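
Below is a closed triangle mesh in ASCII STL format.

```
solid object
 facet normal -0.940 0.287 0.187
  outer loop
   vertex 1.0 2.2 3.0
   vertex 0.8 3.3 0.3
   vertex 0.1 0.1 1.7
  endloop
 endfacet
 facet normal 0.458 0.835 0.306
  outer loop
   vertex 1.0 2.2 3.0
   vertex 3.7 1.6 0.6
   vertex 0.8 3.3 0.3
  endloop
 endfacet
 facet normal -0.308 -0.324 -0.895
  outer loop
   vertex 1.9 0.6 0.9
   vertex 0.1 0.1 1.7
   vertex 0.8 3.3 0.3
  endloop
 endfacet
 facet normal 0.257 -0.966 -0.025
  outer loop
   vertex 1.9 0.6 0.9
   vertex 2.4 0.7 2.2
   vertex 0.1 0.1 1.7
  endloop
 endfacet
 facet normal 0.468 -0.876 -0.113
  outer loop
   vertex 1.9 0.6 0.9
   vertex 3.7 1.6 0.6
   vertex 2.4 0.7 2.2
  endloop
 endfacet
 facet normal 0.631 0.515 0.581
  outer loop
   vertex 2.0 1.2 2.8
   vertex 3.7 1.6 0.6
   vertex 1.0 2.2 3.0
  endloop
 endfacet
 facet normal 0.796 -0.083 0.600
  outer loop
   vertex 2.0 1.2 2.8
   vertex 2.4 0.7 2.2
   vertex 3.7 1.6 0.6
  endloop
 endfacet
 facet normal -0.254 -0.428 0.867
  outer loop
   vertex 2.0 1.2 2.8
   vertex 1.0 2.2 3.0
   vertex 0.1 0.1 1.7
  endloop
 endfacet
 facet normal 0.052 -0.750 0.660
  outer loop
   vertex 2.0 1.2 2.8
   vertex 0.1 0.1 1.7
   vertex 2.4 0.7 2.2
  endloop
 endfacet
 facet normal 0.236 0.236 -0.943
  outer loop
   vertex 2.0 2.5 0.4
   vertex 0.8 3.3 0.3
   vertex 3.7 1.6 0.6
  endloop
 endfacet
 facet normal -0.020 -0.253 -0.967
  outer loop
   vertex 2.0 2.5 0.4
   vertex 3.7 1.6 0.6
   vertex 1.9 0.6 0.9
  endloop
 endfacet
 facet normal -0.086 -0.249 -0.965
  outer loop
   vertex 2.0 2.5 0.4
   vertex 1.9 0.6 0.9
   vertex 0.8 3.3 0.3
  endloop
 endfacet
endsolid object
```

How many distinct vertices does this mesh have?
8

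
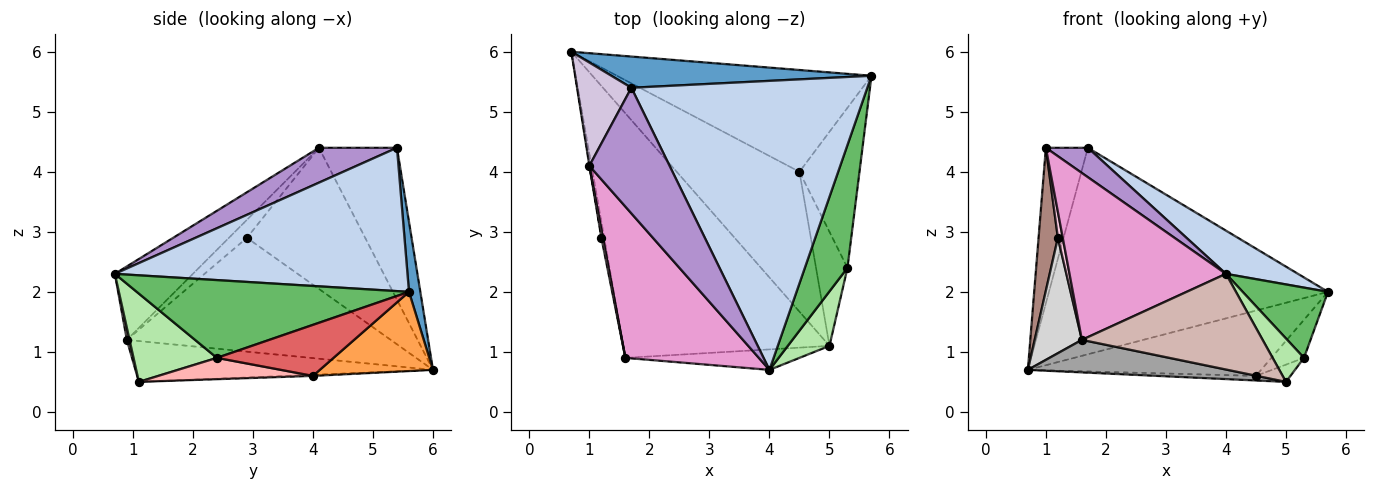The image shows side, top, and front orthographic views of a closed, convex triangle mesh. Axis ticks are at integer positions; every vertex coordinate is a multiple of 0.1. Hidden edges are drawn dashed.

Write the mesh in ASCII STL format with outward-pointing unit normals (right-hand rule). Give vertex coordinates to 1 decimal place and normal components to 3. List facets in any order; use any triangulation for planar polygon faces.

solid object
 facet normal 0.040 0.988 0.149
  outer loop
   vertex 1.7 5.4 4.4
   vertex 5.7 5.6 2.0
   vertex 0.7 6.0 0.7
  endloop
 endfacet
 facet normal 0.515 -0.127 0.848
  outer loop
   vertex 1.7 5.4 4.4
   vertex 4.0 0.7 2.3
   vertex 5.7 5.6 2.0
  endloop
 endfacet
 facet normal 0.253 0.522 -0.814
  outer loop
   vertex 4.5 4.0 0.6
   vertex 0.7 6.0 0.7
   vertex 5.7 5.6 2.0
  endloop
 endfacet
 facet normal -0.009 0.033 -0.999
  outer loop
   vertex 4.5 4.0 0.6
   vertex 5.0 1.1 0.5
   vertex 0.7 6.0 0.7
  endloop
 endfacet
 facet normal 0.846 -0.265 0.463
  outer loop
   vertex 5.3 2.4 0.9
   vertex 5.7 5.6 2.0
   vertex 4.0 0.7 2.3
  endloop
 endfacet
 facet normal 0.856 -0.322 0.404
  outer loop
   vertex 5.3 2.4 0.9
   vertex 4.0 0.7 2.3
   vertex 5.0 1.1 0.5
  endloop
 endfacet
 facet normal 0.637 0.178 -0.750
  outer loop
   vertex 5.3 2.4 0.9
   vertex 4.5 4.0 0.6
   vertex 5.7 5.6 2.0
  endloop
 endfacet
 facet normal 0.557 0.124 -0.821
  outer loop
   vertex 5.3 2.4 0.9
   vertex 5.0 1.1 0.5
   vertex 4.5 4.0 0.6
  endloop
 endfacet
 facet normal 0.390 -0.210 0.897
  outer loop
   vertex 1.0 4.1 4.4
   vertex 4.0 0.7 2.3
   vertex 1.7 5.4 4.4
  endloop
 endfacet
 facet normal -0.840 0.452 0.300
  outer loop
   vertex 1.0 4.1 4.4
   vertex 1.7 5.4 4.4
   vertex 0.7 6.0 0.7
  endloop
 endfacet
 facet normal -0.987 -0.161 -0.003
  outer loop
   vertex 1.0 4.1 4.4
   vertex 0.7 6.0 0.7
   vertex 1.2 2.9 2.9
  endloop
 endfacet
 facet normal 0.014 -0.978 -0.209
  outer loop
   vertex 1.6 0.9 1.2
   vertex 5.0 1.1 0.5
   vertex 4.0 0.7 2.3
  endloop
 endfacet
 facet normal -0.347 -0.695 0.630
  outer loop
   vertex 1.6 0.9 1.2
   vertex 4.0 0.7 2.3
   vertex 1.0 4.1 4.4
  endloop
 endfacet
 facet normal -0.962 -0.261 0.080
  outer loop
   vertex 1.6 0.9 1.2
   vertex 1.0 4.1 4.4
   vertex 1.2 2.9 2.9
  endloop
 endfacet
 facet normal -0.193 -0.129 -0.973
  outer loop
   vertex 1.6 0.9 1.2
   vertex 0.7 6.0 0.7
   vertex 5.0 1.1 0.5
  endloop
 endfacet
 facet normal -0.984 -0.176 -0.024
  outer loop
   vertex 1.6 0.9 1.2
   vertex 1.2 2.9 2.9
   vertex 0.7 6.0 0.7
  endloop
 endfacet
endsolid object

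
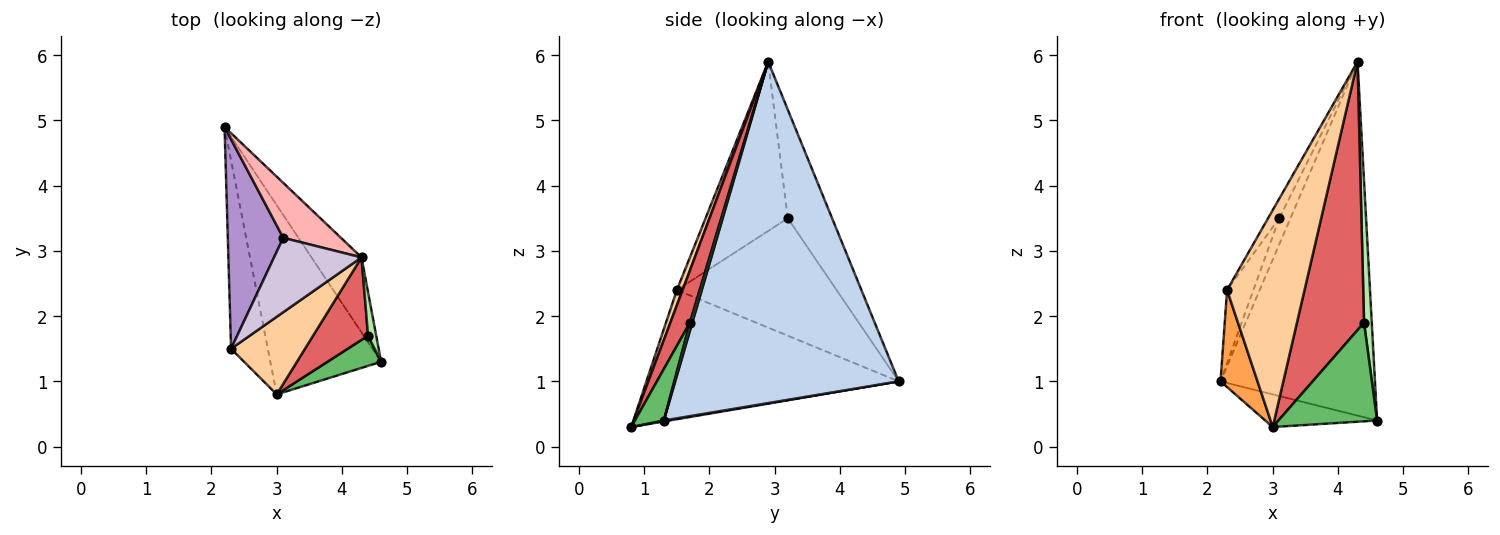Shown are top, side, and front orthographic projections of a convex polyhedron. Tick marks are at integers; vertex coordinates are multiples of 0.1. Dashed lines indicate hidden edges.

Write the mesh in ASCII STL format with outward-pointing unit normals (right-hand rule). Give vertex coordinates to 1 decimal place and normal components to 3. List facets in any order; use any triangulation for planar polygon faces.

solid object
 facet normal 0.008 0.170 -0.985
  outer loop
   vertex 3.0 0.8 0.3
   vertex 2.2 4.9 1.0
   vertex 4.6 1.3 0.4
  endloop
 endfacet
 facet normal 0.817 0.564 -0.120
  outer loop
   vertex 4.3 2.9 5.9
   vertex 4.6 1.3 0.4
   vertex 2.2 4.9 1.0
  endloop
 endfacet
 facet normal -0.952 -0.140 -0.271
  outer loop
   vertex 2.3 1.5 2.4
   vertex 2.2 4.9 1.0
   vertex 3.0 0.8 0.3
  endloop
 endfacet
 facet normal 0.069 -0.939 0.336
  outer loop
   vertex 2.3 1.5 2.4
   vertex 3.0 0.8 0.3
   vertex 4.3 2.9 5.9
  endloop
 endfacet
 facet normal 0.270 -0.921 0.282
  outer loop
   vertex 4.4 1.7 1.9
   vertex 3.0 0.8 0.3
   vertex 4.6 1.3 0.4
  endloop
 endfacet
 facet normal 0.282 -0.917 0.282
  outer loop
   vertex 4.4 1.7 1.9
   vertex 4.6 1.3 0.4
   vertex 4.3 2.9 5.9
  endloop
 endfacet
 facet normal 0.269 -0.921 0.283
  outer loop
   vertex 4.4 1.7 1.9
   vertex 4.3 2.9 5.9
   vertex 3.0 0.8 0.3
  endloop
 endfacet
 facet normal -0.862 0.217 0.458
  outer loop
   vertex 3.1 3.2 3.5
   vertex 4.3 2.9 5.9
   vertex 2.2 4.9 1.0
  endloop
 endfacet
 facet normal -0.894 0.148 0.422
  outer loop
   vertex 3.1 3.2 3.5
   vertex 2.2 4.9 1.0
   vertex 2.3 1.5 2.4
  endloop
 endfacet
 facet normal -0.882 0.120 0.456
  outer loop
   vertex 3.1 3.2 3.5
   vertex 2.3 1.5 2.4
   vertex 4.3 2.9 5.9
  endloop
 endfacet
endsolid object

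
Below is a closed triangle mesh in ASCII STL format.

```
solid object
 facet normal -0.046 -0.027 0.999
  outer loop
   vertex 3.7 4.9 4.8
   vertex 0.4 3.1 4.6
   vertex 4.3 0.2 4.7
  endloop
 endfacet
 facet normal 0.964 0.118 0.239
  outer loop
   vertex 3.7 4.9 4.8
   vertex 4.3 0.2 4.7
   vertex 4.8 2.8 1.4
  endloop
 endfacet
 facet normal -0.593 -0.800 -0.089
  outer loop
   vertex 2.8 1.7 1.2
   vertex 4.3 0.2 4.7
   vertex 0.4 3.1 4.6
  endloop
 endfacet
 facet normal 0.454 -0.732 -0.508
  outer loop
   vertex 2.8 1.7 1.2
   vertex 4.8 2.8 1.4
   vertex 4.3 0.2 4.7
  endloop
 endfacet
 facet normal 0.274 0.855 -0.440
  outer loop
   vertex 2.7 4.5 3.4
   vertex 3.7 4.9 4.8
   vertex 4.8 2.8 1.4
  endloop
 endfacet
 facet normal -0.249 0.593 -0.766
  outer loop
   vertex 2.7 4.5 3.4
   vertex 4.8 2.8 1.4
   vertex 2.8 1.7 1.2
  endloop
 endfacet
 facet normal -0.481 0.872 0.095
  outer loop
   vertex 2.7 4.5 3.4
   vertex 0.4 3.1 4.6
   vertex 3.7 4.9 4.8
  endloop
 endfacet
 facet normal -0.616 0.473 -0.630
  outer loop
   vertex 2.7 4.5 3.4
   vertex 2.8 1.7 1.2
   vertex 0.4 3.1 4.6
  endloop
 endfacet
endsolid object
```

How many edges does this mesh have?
12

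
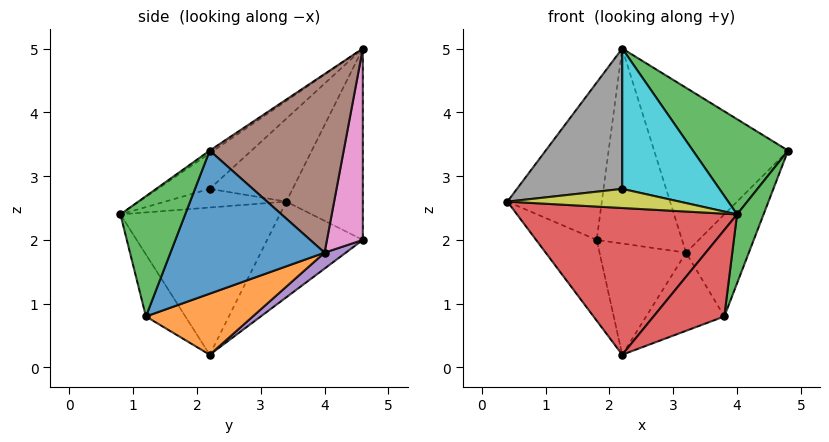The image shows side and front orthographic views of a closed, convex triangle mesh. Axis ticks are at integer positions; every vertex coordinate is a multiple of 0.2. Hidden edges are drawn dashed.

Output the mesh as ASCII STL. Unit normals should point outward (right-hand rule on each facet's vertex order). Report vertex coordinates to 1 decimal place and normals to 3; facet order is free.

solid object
 facet normal -0.628 0.774 0.084
  outer loop
   vertex 1.8 4.6 2.0
   vertex 0.4 3.4 2.6
   vertex 2.2 4.6 5.0
  endloop
 endfacet
 facet normal -0.628 0.397 -0.669
  outer loop
   vertex 2.2 2.2 0.2
   vertex 0.4 3.4 2.6
   vertex 1.8 4.6 2.0
  endloop
 endfacet
 facet normal -0.024 -0.572 0.820
  outer loop
   vertex 4.0 0.8 2.4
   vertex 4.8 2.2 3.4
   vertex 2.2 4.6 5.0
  endloop
 endfacet
 facet normal -0.586 -0.809 -0.035
  outer loop
   vertex 4.0 0.8 2.4
   vertex 0.4 3.4 2.6
   vertex 2.2 2.2 0.2
  endloop
 endfacet
 facet normal 0.150 0.609 -0.779
  outer loop
   vertex 3.2 4.0 1.8
   vertex 2.2 2.2 0.2
   vertex 1.8 4.6 2.0
  endloop
 endfacet
 facet normal 0.704 0.704 0.088
  outer loop
   vertex 3.2 4.0 1.8
   vertex 2.2 4.6 5.0
   vertex 4.8 2.2 3.4
  endloop
 endfacet
 facet normal 0.387 0.921 -0.052
  outer loop
   vertex 3.2 4.0 1.8
   vertex 1.8 4.6 2.0
   vertex 2.2 4.6 5.0
  endloop
 endfacet
 facet normal -0.470 -0.596 0.651
  outer loop
   vertex 2.2 2.2 2.8
   vertex 2.2 4.6 5.0
   vertex 0.4 3.4 2.6
  endloop
 endfacet
 facet normal -0.555 -0.789 0.263
  outer loop
   vertex 2.2 2.2 2.8
   vertex 0.4 3.4 2.6
   vertex 4.0 0.8 2.4
  endloop
 endfacet
 facet normal -0.340 -0.635 0.693
  outer loop
   vertex 2.2 2.2 2.8
   vertex 4.0 0.8 2.4
   vertex 2.2 4.6 5.0
  endloop
 endfacet
 facet normal 0.828 0.337 -0.448
  outer loop
   vertex 3.8 1.2 0.8
   vertex 3.2 4.0 1.8
   vertex 4.8 2.2 3.4
  endloop
 endfacet
 facet normal 0.525 0.384 -0.760
  outer loop
   vertex 3.8 1.2 0.8
   vertex 2.2 2.2 0.2
   vertex 3.2 4.0 1.8
  endloop
 endfacet
 facet normal 0.906 -0.371 -0.206
  outer loop
   vertex 3.8 1.2 0.8
   vertex 4.8 2.2 3.4
   vertex 4.0 0.8 2.4
  endloop
 endfacet
 facet normal -0.481 -0.863 -0.156
  outer loop
   vertex 3.8 1.2 0.8
   vertex 4.0 0.8 2.4
   vertex 2.2 2.2 0.2
  endloop
 endfacet
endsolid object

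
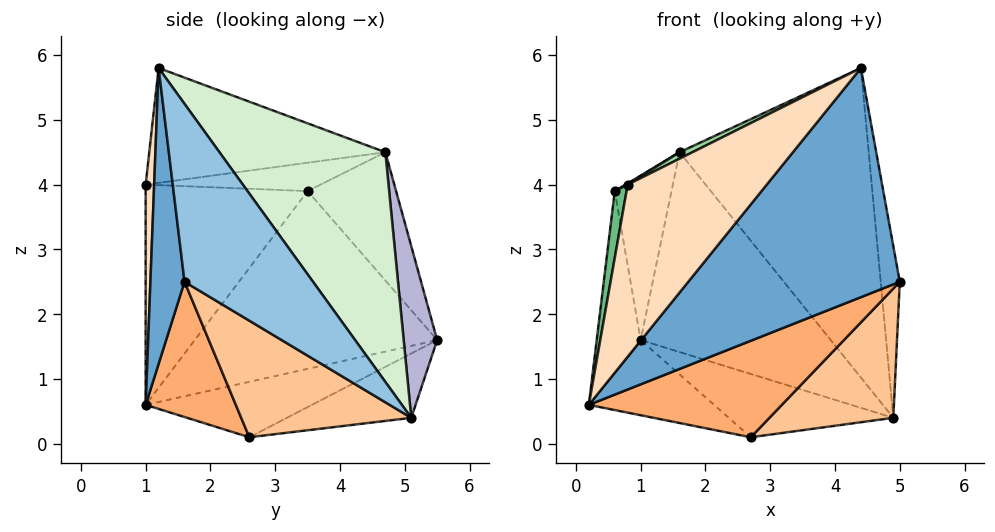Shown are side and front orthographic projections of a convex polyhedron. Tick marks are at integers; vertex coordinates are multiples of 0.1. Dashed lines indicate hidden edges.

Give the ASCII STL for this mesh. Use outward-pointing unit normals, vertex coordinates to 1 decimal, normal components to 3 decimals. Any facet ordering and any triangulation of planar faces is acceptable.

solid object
 facet normal 0.159 -0.983 -0.090
  outer loop
   vertex 4.4 1.2 5.8
   vertex 0.2 1.0 0.6
   vertex 5.0 1.6 2.5
  endloop
 endfacet
 facet normal 0.970 0.144 0.194
  outer loop
   vertex 4.9 5.1 0.4
   vertex 4.4 1.2 5.8
   vertex 5.0 1.6 2.5
  endloop
 endfacet
 facet normal -0.984 0.178 -0.016
  outer loop
   vertex 0.6 3.5 3.9
   vertex 1.0 5.5 1.6
   vertex 0.2 1.0 0.6
  endloop
 endfacet
 facet normal -0.348 0.262 -0.900
  outer loop
   vertex 2.7 2.6 0.1
   vertex 0.2 1.0 0.6
   vertex 1.0 5.5 1.6
  endloop
 endfacet
 facet normal -0.247 0.327 -0.912
  outer loop
   vertex 2.7 2.6 0.1
   vertex 1.0 5.5 1.6
   vertex 4.9 5.1 0.4
  endloop
 endfacet
 facet normal 0.333 -0.713 -0.617
  outer loop
   vertex 2.7 2.6 0.1
   vertex 5.0 1.6 2.5
   vertex 0.2 1.0 0.6
  endloop
 endfacet
 facet normal 0.566 -0.412 -0.714
  outer loop
   vertex 2.7 2.6 0.1
   vertex 4.9 5.1 0.4
   vertex 5.0 1.6 2.5
  endloop
 endfacet
 facet normal 0.061 -0.998 -0.011
  outer loop
   vertex 0.8 1.0 4.0
   vertex 0.2 1.0 0.6
   vertex 4.4 1.2 5.8
  endloop
 endfacet
 facet normal -0.982 -0.072 0.173
  outer loop
   vertex 0.8 1.0 4.0
   vertex 0.6 3.5 3.9
   vertex 0.2 1.0 0.6
  endloop
 endfacet
 facet normal -0.446 -0.024 0.895
  outer loop
   vertex 1.6 4.7 4.5
   vertex 0.8 1.0 4.0
   vertex 4.4 1.2 5.8
  endloop
 endfacet
 facet normal -0.509 -0.006 0.861
  outer loop
   vertex 1.6 4.7 4.5
   vertex 0.6 3.5 3.9
   vertex 0.8 1.0 4.0
  endloop
 endfacet
 facet normal 0.564 0.644 0.517
  outer loop
   vertex 1.6 4.7 4.5
   vertex 4.4 1.2 5.8
   vertex 4.9 5.1 0.4
  endloop
 endfacet
 facet normal -0.801 0.514 0.307
  outer loop
   vertex 1.6 4.7 4.5
   vertex 1.0 5.5 1.6
   vertex 0.6 3.5 3.9
  endloop
 endfacet
 facet normal 0.169 0.959 0.229
  outer loop
   vertex 1.6 4.7 4.5
   vertex 4.9 5.1 0.4
   vertex 1.0 5.5 1.6
  endloop
 endfacet
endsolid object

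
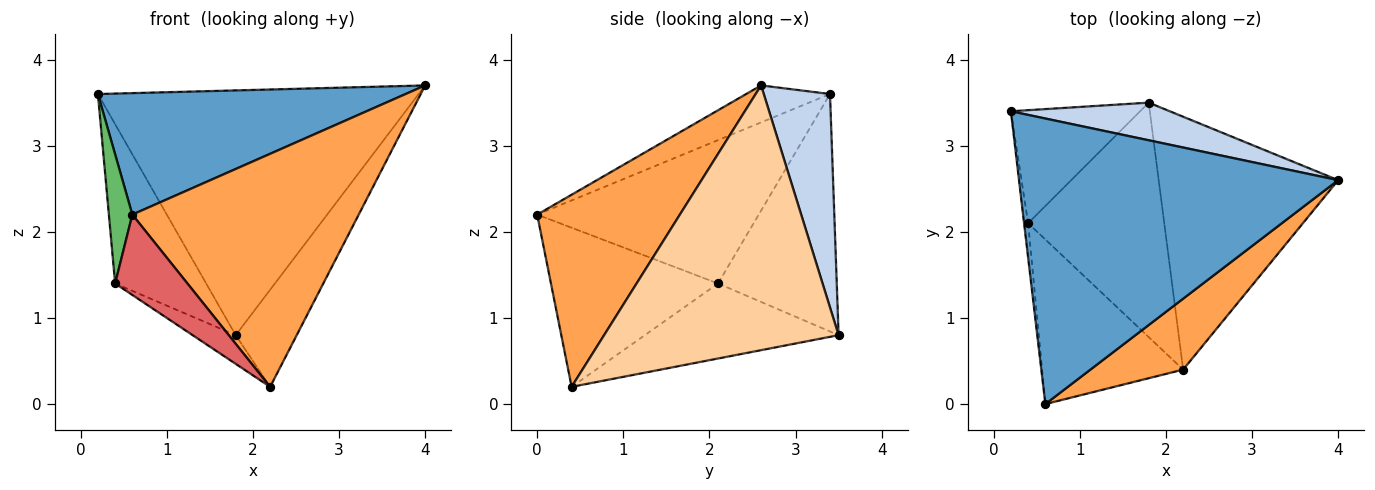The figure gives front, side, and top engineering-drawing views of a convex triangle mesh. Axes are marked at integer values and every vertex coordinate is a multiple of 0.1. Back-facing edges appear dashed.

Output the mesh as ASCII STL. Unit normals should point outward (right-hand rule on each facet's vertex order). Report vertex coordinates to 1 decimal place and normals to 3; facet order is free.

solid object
 facet normal -0.106 -0.389 0.915
  outer loop
   vertex 0.6 0.0 2.2
   vertex 4.0 2.6 3.7
   vertex 0.2 3.4 3.6
  endloop
 endfacet
 facet normal 0.200 0.968 0.149
  outer loop
   vertex 1.8 3.5 0.8
   vertex 0.2 3.4 3.6
   vertex 4.0 2.6 3.7
  endloop
 endfacet
 facet normal 0.516 -0.819 0.249
  outer loop
   vertex 2.2 0.4 0.2
   vertex 4.0 2.6 3.7
   vertex 0.6 0.0 2.2
  endloop
 endfacet
 facet normal 0.809 0.211 -0.549
  outer loop
   vertex 2.2 0.4 0.2
   vertex 1.8 3.5 0.8
   vertex 4.0 2.6 3.7
  endloop
 endfacet
 facet normal -0.994 -0.105 -0.028
  outer loop
   vertex 0.4 2.1 1.4
   vertex 0.6 0.0 2.2
   vertex 0.2 3.4 3.6
  endloop
 endfacet
 facet normal -0.729 0.559 -0.396
  outer loop
   vertex 0.4 2.1 1.4
   vertex 0.2 3.4 3.6
   vertex 1.8 3.5 0.8
  endloop
 endfacet
 facet normal -0.712 -0.308 -0.631
  outer loop
   vertex 0.4 2.1 1.4
   vertex 2.2 0.4 0.2
   vertex 0.6 0.0 2.2
  endloop
 endfacet
 facet normal -0.480 0.107 -0.871
  outer loop
   vertex 0.4 2.1 1.4
   vertex 1.8 3.5 0.8
   vertex 2.2 0.4 0.2
  endloop
 endfacet
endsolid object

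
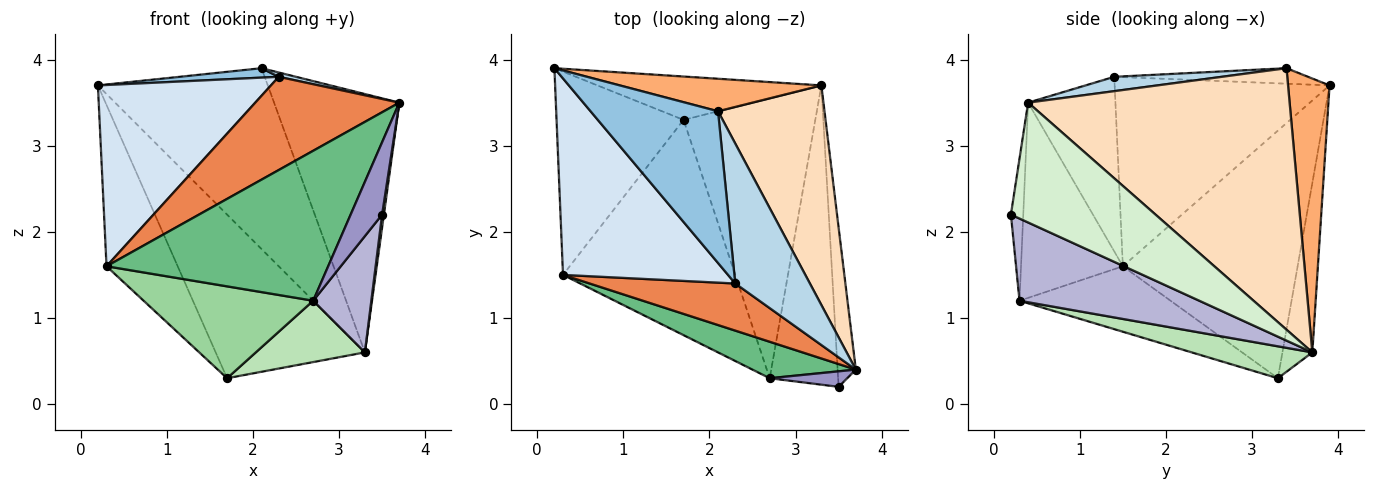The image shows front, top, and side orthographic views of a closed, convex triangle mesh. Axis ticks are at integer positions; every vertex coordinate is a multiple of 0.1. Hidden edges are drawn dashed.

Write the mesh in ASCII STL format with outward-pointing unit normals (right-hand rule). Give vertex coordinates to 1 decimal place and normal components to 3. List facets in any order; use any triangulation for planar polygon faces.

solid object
 facet normal -0.837 0.341 -0.429
  outer loop
   vertex 0.3 1.5 1.6
   vertex 0.2 3.9 3.7
   vertex 1.7 3.3 0.3
  endloop
 endfacet
 facet normal -0.121 -0.062 0.991
  outer loop
   vertex 2.3 1.4 3.8
   vertex 2.1 3.4 3.9
   vertex 0.2 3.9 3.7
  endloop
 endfacet
 facet normal 0.189 -0.030 0.982
  outer loop
   vertex 2.3 1.4 3.8
   vertex 3.7 0.4 3.5
   vertex 2.1 3.4 3.9
  endloop
 endfacet
 facet normal -0.644 -0.519 0.562
  outer loop
   vertex 2.3 1.4 3.8
   vertex 0.2 3.9 3.7
   vertex 0.3 1.5 1.6
  endloop
 endfacet
 facet normal -0.476 -0.785 0.397
  outer loop
   vertex 2.3 1.4 3.8
   vertex 0.3 1.5 1.6
   vertex 3.7 0.4 3.5
  endloop
 endfacet
 facet normal 0.234 0.957 0.172
  outer loop
   vertex 3.3 3.7 0.6
   vertex 0.2 3.9 3.7
   vertex 2.1 3.4 3.9
  endloop
 endfacet
 facet normal -0.190 0.949 -0.251
  outer loop
   vertex 3.3 3.7 0.6
   vertex 1.7 3.3 0.3
   vertex 0.2 3.9 3.7
  endloop
 endfacet
 facet normal 0.847 0.406 0.345
  outer loop
   vertex 3.3 3.7 0.6
   vertex 2.1 3.4 3.9
   vertex 3.7 0.4 3.5
  endloop
 endfacet
 facet normal -0.408 -0.887 0.216
  outer loop
   vertex 2.7 0.3 1.2
   vertex 3.7 0.4 3.5
   vertex 0.3 1.5 1.6
  endloop
 endfacet
 facet normal -0.330 -0.370 -0.868
  outer loop
   vertex 2.7 0.3 1.2
   vertex 0.3 1.5 1.6
   vertex 1.7 3.3 0.3
  endloop
 endfacet
 facet normal 0.230 -0.208 -0.951
  outer loop
   vertex 2.7 0.3 1.2
   vertex 1.7 3.3 0.3
   vertex 3.3 3.7 0.6
  endloop
 endfacet
 facet normal 0.989 -0.012 -0.150
  outer loop
   vertex 3.5 0.2 2.2
   vertex 3.3 3.7 0.6
   vertex 3.7 0.4 3.5
  endloop
 endfacet
 facet normal -0.359 -0.913 0.196
  outer loop
   vertex 3.5 0.2 2.2
   vertex 3.7 0.4 3.5
   vertex 2.7 0.3 1.2
  endloop
 endfacet
 facet normal 0.746 -0.241 -0.621
  outer loop
   vertex 3.5 0.2 2.2
   vertex 2.7 0.3 1.2
   vertex 3.3 3.7 0.6
  endloop
 endfacet
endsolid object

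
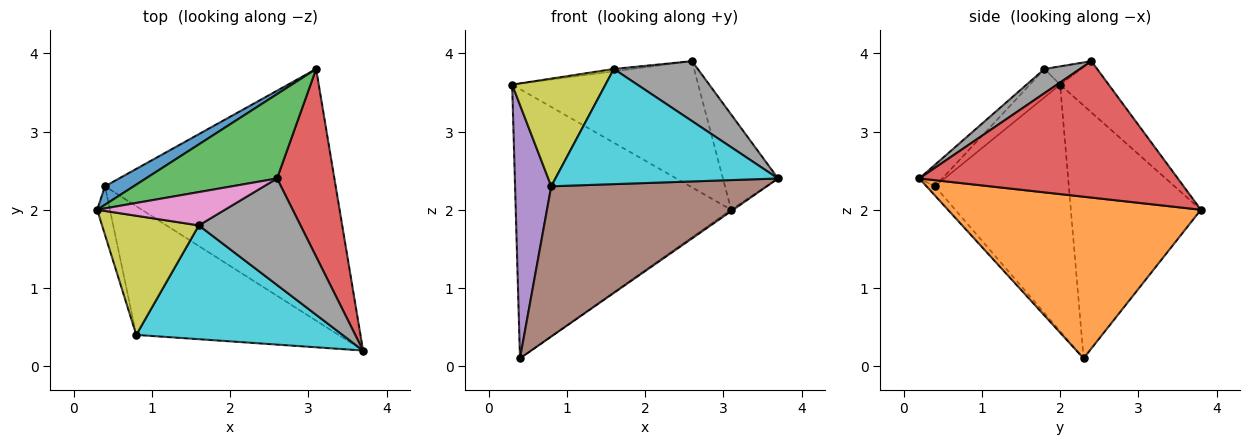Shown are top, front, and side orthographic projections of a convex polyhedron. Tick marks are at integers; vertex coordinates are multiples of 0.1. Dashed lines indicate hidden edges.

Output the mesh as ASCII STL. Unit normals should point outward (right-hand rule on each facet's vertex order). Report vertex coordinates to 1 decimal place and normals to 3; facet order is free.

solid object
 facet normal -0.516 0.855 0.059
  outer loop
   vertex 0.4 2.3 0.1
   vertex 0.3 2.0 3.6
   vertex 3.1 3.8 2.0
  endloop
 endfacet
 facet normal 0.574 0.005 -0.819
  outer loop
   vertex 0.4 2.3 0.1
   vertex 3.1 3.8 2.0
   vertex 3.7 0.2 2.4
  endloop
 endfacet
 facet normal -0.212 0.813 0.543
  outer loop
   vertex 2.6 2.4 3.9
   vertex 3.1 3.8 2.0
   vertex 0.3 2.0 3.6
  endloop
 endfacet
 facet normal 0.905 0.193 0.380
  outer loop
   vertex 2.6 2.4 3.9
   vertex 3.7 0.2 2.4
   vertex 3.1 3.8 2.0
  endloop
 endfacet
 facet normal -0.964 -0.261 -0.050
  outer loop
   vertex 0.8 0.4 2.3
   vertex 0.3 2.0 3.6
   vertex 0.4 2.3 0.1
  endloop
 endfacet
 facet normal -0.030 -0.759 -0.650
  outer loop
   vertex 0.8 0.4 2.3
   vertex 0.4 2.3 0.1
   vertex 3.7 0.2 2.4
  endloop
 endfacet
 facet normal -0.141 0.071 0.987
  outer loop
   vertex 1.6 1.8 3.8
   vertex 2.6 2.4 3.9
   vertex 0.3 2.0 3.6
  endloop
 endfacet
 facet normal 0.203 -0.480 0.853
  outer loop
   vertex 1.6 1.8 3.8
   vertex 3.7 0.2 2.4
   vertex 2.6 2.4 3.9
  endloop
 endfacet
 facet normal -0.212 -0.655 0.725
  outer loop
   vertex 1.6 1.8 3.8
   vertex 0.3 2.0 3.6
   vertex 0.8 0.4 2.3
  endloop
 endfacet
 facet normal -0.073 -0.709 0.701
  outer loop
   vertex 1.6 1.8 3.8
   vertex 0.8 0.4 2.3
   vertex 3.7 0.2 2.4
  endloop
 endfacet
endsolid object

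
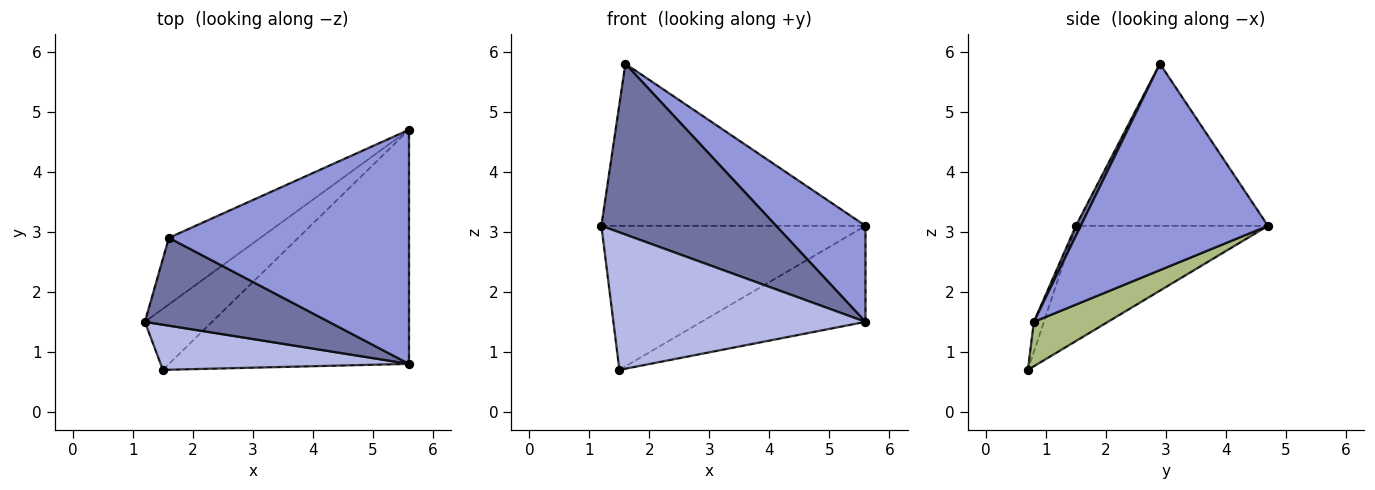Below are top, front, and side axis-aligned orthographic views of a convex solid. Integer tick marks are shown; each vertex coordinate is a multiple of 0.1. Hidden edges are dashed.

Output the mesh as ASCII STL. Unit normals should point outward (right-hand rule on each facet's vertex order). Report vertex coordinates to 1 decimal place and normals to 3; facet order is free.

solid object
 facet normal 0.025 -0.889 0.457
  outer loop
   vertex 1.6 2.9 5.8
   vertex 1.2 1.5 3.1
   vertex 5.6 0.8 1.5
  endloop
 endfacet
 facet normal -0.558 0.767 -0.315
  outer loop
   vertex 1.6 2.9 5.8
   vertex 5.6 4.7 3.1
   vertex 1.2 1.5 3.1
  endloop
 endfacet
 facet normal 0.622 -0.297 0.724
  outer loop
   vertex 1.6 2.9 5.8
   vertex 5.6 0.8 1.5
   vertex 5.6 4.7 3.1
  endloop
 endfacet
 facet normal -0.038 -0.949 0.312
  outer loop
   vertex 1.5 0.7 0.7
   vertex 5.6 0.8 1.5
   vertex 1.2 1.5 3.1
  endloop
 endfacet
 facet normal -0.556 0.765 -0.325
  outer loop
   vertex 1.5 0.7 0.7
   vertex 1.2 1.5 3.1
   vertex 5.6 4.7 3.1
  endloop
 endfacet
 facet normal 0.169 0.374 -0.912
  outer loop
   vertex 1.5 0.7 0.7
   vertex 5.6 4.7 3.1
   vertex 5.6 0.8 1.5
  endloop
 endfacet
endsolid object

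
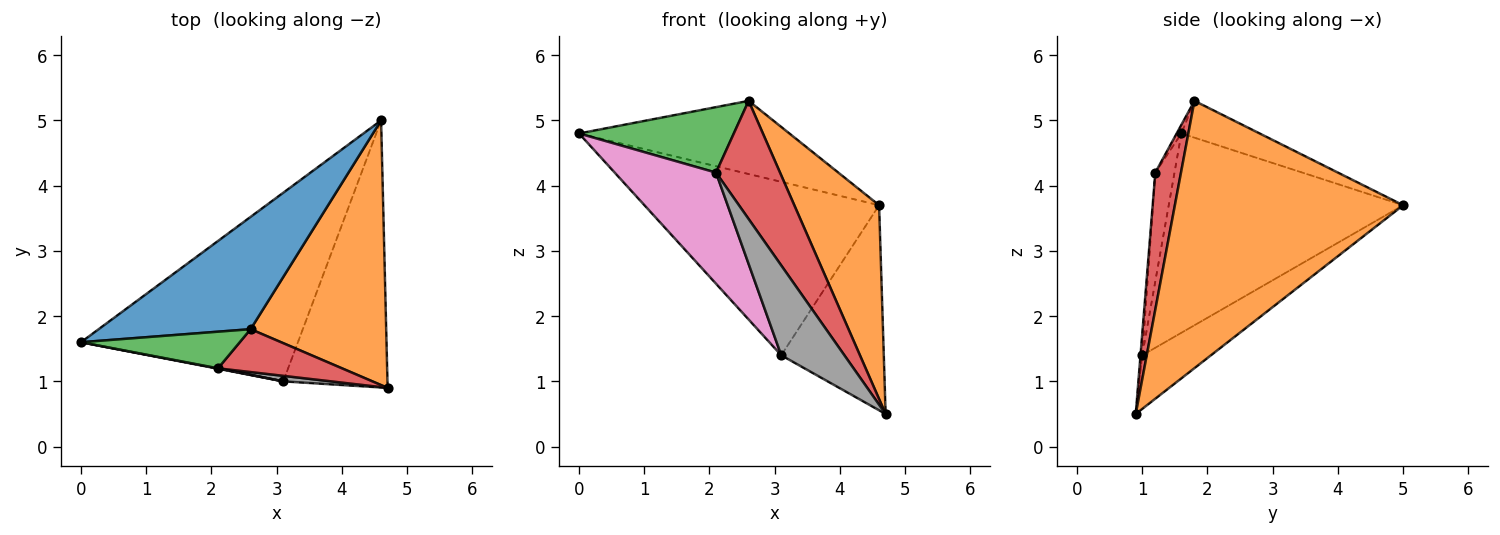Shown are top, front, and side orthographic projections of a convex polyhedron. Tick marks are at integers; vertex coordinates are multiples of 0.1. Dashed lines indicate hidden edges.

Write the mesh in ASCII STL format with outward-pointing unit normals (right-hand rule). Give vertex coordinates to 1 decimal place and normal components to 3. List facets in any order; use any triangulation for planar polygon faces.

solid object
 facet normal -0.199 0.535 0.821
  outer loop
   vertex 2.6 1.8 5.3
   vertex 4.6 5.0 3.7
   vertex 0.0 1.6 4.8
  endloop
 endfacet
 facet normal 0.847 -0.314 0.429
  outer loop
   vertex 2.6 1.8 5.3
   vertex 4.7 0.9 0.5
   vertex 4.6 5.0 3.7
  endloop
 endfacet
 facet normal -0.027 -0.872 0.488
  outer loop
   vertex 2.1 1.2 4.2
   vertex 2.6 1.8 5.3
   vertex 0.0 1.6 4.8
  endloop
 endfacet
 facet normal 0.353 -0.879 0.319
  outer loop
   vertex 2.1 1.2 4.2
   vertex 4.7 0.9 0.5
   vertex 2.6 1.8 5.3
  endloop
 endfacet
 facet normal -0.560 0.561 -0.610
  outer loop
   vertex 3.1 1.0 1.4
   vertex 0.0 1.6 4.8
   vertex 4.6 5.0 3.7
  endloop
 endfacet
 facet normal -0.378 0.564 -0.734
  outer loop
   vertex 3.1 1.0 1.4
   vertex 4.6 5.0 3.7
   vertex 4.7 0.9 0.5
  endloop
 endfacet
 facet normal -0.186 -0.983 0.004
  outer loop
   vertex 3.1 1.0 1.4
   vertex 2.1 1.2 4.2
   vertex 0.0 1.6 4.8
  endloop
 endfacet
 facet normal -0.028 -0.998 0.061
  outer loop
   vertex 3.1 1.0 1.4
   vertex 4.7 0.9 0.5
   vertex 2.1 1.2 4.2
  endloop
 endfacet
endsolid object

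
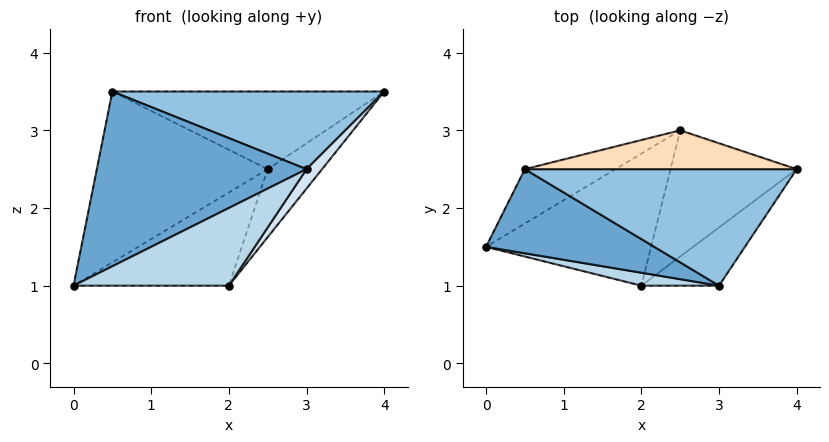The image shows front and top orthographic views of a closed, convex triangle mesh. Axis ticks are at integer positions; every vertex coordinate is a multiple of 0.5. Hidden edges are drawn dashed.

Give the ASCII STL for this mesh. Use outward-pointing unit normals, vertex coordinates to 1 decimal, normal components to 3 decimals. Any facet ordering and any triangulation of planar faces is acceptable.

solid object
 facet normal -0.345 -0.846 0.407
  outer loop
   vertex 0.5 2.5 3.5
   vertex 0.0 1.5 1.0
   vertex 3.0 1.0 2.5
  endloop
 endfacet
 facet normal 0.000 -0.555 0.832
  outer loop
   vertex 0.5 2.5 3.5
   vertex 3.0 1.0 2.5
   vertex 4.0 2.5 3.5
  endloop
 endfacet
 facet normal -0.239 -0.958 0.160
  outer loop
   vertex 2.0 1.0 1.0
   vertex 3.0 1.0 2.5
   vertex 0.0 1.5 1.0
  endloop
 endfacet
 facet normal 0.818 -0.182 -0.545
  outer loop
   vertex 2.0 1.0 1.0
   vertex 4.0 2.5 3.5
   vertex 3.0 1.0 2.5
  endloop
 endfacet
 facet normal 0.143 0.571 -0.809
  outer loop
   vertex 2.5 3.0 2.5
   vertex 2.0 1.0 1.0
   vertex 0.0 1.5 1.0
  endloop
 endfacet
 facet normal 0.597 0.380 -0.706
  outer loop
   vertex 2.5 3.0 2.5
   vertex 4.0 2.5 3.5
   vertex 2.0 1.0 1.0
  endloop
 endfacet
 facet normal -0.363 0.888 -0.282
  outer loop
   vertex 2.5 3.0 2.5
   vertex 0.0 1.5 1.0
   vertex 0.5 2.5 3.5
  endloop
 endfacet
 facet normal 0.000 0.894 0.447
  outer loop
   vertex 2.5 3.0 2.5
   vertex 0.5 2.5 3.5
   vertex 4.0 2.5 3.5
  endloop
 endfacet
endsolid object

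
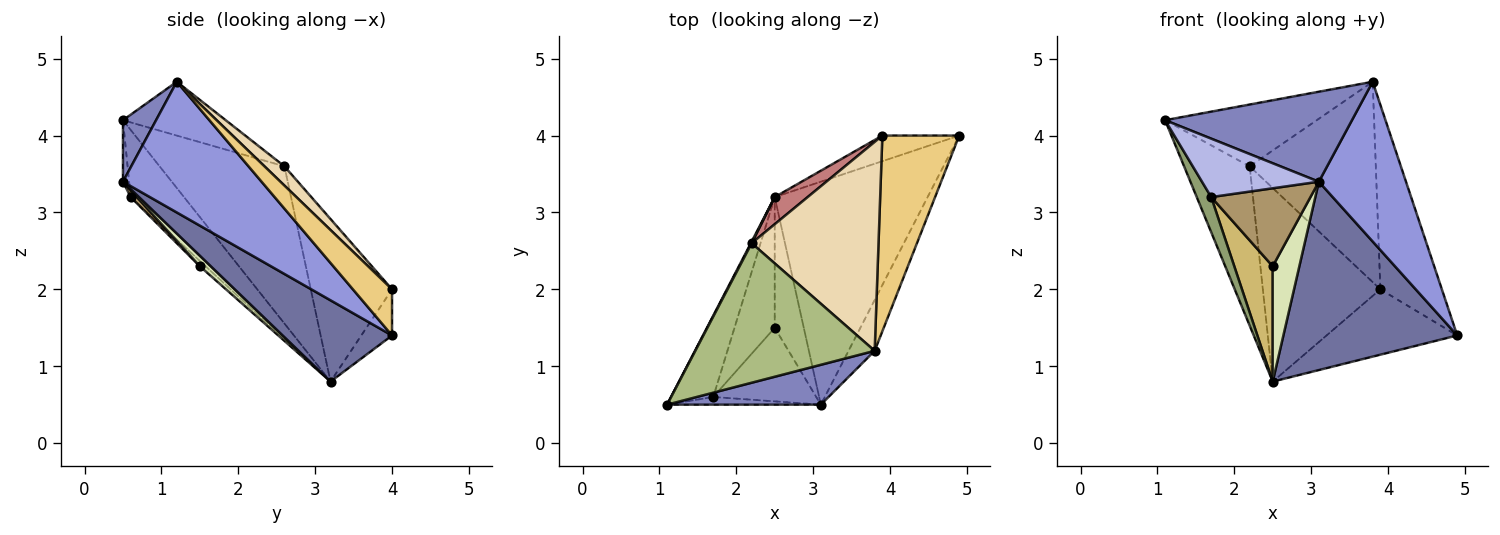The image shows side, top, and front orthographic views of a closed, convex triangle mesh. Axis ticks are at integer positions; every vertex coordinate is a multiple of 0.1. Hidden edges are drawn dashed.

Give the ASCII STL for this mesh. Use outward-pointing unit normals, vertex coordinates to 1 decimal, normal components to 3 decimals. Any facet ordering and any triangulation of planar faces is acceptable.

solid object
 facet normal 0.376 -0.598 -0.708
  outer loop
   vertex 2.5 3.2 0.8
   vertex 4.9 4.0 1.4
   vertex 3.1 0.5 3.4
  endloop
 endfacet
 facet normal 0.160 -0.903 0.400
  outer loop
   vertex 3.8 1.2 4.7
   vertex 1.1 0.5 4.2
   vertex 3.1 0.5 3.4
  endloop
 endfacet
 facet normal 0.835 -0.525 -0.167
  outer loop
   vertex 3.8 1.2 4.7
   vertex 3.1 0.5 3.4
   vertex 4.9 4.0 1.4
  endloop
 endfacet
 facet normal -0.052 -0.990 -0.130
  outer loop
   vertex 1.7 0.6 3.2
   vertex 3.1 0.5 3.4
   vertex 1.1 0.5 4.2
  endloop
 endfacet
 facet normal -0.826 -0.224 -0.518
  outer loop
   vertex 1.7 0.6 3.2
   vertex 1.1 0.5 4.2
   vertex 2.5 3.2 0.8
  endloop
 endfacet
 facet normal -0.265 0.391 0.882
  outer loop
   vertex 2.2 2.6 3.6
   vertex 1.1 0.5 4.2
   vertex 3.8 1.2 4.7
  endloop
 endfacet
 facet normal -0.885 0.465 0.005
  outer loop
   vertex 2.2 2.6 3.6
   vertex 2.5 3.2 0.8
   vertex 1.1 0.5 4.2
  endloop
 endfacet
 facet normal 0.262 -0.638 -0.724
  outer loop
   vertex 2.5 1.5 2.3
   vertex 2.5 3.2 0.8
   vertex 3.1 0.5 3.4
  endloop
 endfacet
 facet normal 0.046 -0.727 -0.686
  outer loop
   vertex 2.5 1.5 2.3
   vertex 3.1 0.5 3.4
   vertex 1.7 0.6 3.2
  endloop
 endfacet
 facet normal -0.099 -0.658 -0.746
  outer loop
   vertex 2.5 1.5 2.3
   vertex 1.7 0.6 3.2
   vertex 2.5 3.2 0.8
  endloop
 endfacet
 facet normal 0.400 0.629 0.667
  outer loop
   vertex 3.9 4.0 2.0
   vertex 3.8 1.2 4.7
   vertex 4.9 4.0 1.4
  endloop
 endfacet
 facet normal 0.109 0.688 0.718
  outer loop
   vertex 3.9 4.0 2.0
   vertex 2.2 2.6 3.6
   vertex 3.8 1.2 4.7
  endloop
 endfacet
 facet normal -0.214 0.909 -0.357
  outer loop
   vertex 3.9 4.0 2.0
   vertex 4.9 4.0 1.4
   vertex 2.5 3.2 0.8
  endloop
 endfacet
 facet normal -0.565 0.817 0.115
  outer loop
   vertex 3.9 4.0 2.0
   vertex 2.5 3.2 0.8
   vertex 2.2 2.6 3.6
  endloop
 endfacet
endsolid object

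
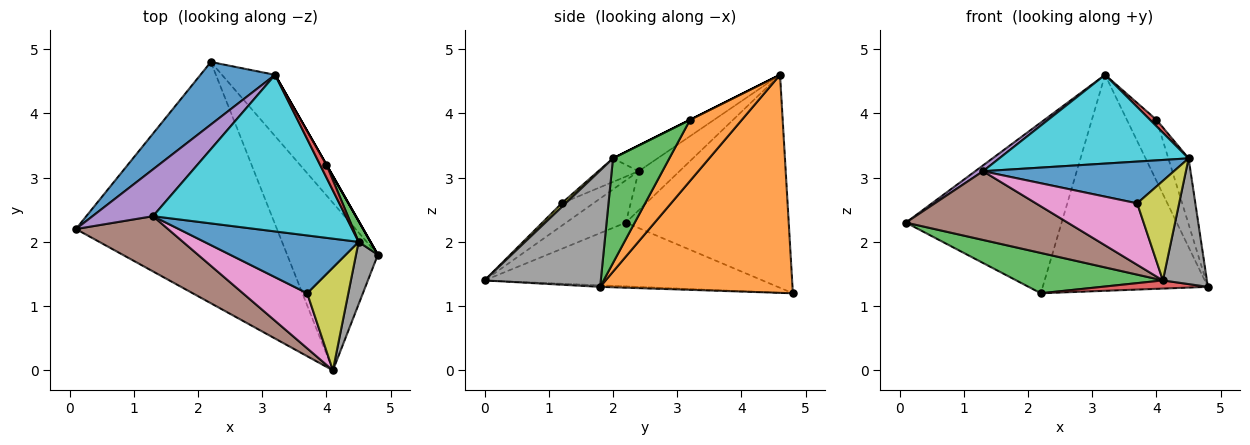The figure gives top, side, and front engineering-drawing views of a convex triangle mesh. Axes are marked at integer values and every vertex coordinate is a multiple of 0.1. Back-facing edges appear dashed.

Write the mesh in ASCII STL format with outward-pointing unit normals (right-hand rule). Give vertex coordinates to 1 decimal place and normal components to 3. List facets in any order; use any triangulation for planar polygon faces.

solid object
 facet normal -0.701 0.670 0.246
  outer loop
   vertex 3.2 4.6 4.6
   vertex 2.2 4.8 1.2
   vertex 0.1 2.2 2.3
  endloop
 endfacet
 facet normal 0.746 0.641 -0.182
  outer loop
   vertex 3.2 4.6 4.6
   vertex 4.8 1.8 1.3
   vertex 2.2 4.8 1.2
  endloop
 endfacet
 facet normal -0.298 -0.157 -0.941
  outer loop
   vertex 4.1 0.0 1.4
   vertex 0.1 2.2 2.3
   vertex 2.2 4.8 1.2
  endloop
 endfacet
 facet normal -0.018 -0.049 -0.999
  outer loop
   vertex 4.1 0.0 1.4
   vertex 2.2 4.8 1.2
   vertex 4.8 1.8 1.3
  endloop
 endfacet
 facet normal -0.540 -0.104 0.835
  outer loop
   vertex 1.3 2.4 3.1
   vertex 3.2 4.6 4.6
   vertex 0.1 2.2 2.3
  endloop
 endfacet
 facet normal -0.277 -0.749 0.602
  outer loop
   vertex 1.3 2.4 3.1
   vertex 0.1 2.2 2.3
   vertex 4.1 0.0 1.4
  endloop
 endfacet
 facet normal -0.227 -0.725 0.650
  outer loop
   vertex 1.3 2.4 3.1
   vertex 4.1 0.0 1.4
   vertex 3.7 1.2 2.6
  endloop
 endfacet
 facet normal 0.921 -0.349 0.173
  outer loop
   vertex 4.5 2.0 3.3
   vertex 4.1 0.0 1.4
   vertex 4.8 1.8 1.3
  endloop
 endfacet
 facet normal 0.067 -0.694 0.717
  outer loop
   vertex 4.5 2.0 3.3
   vertex 3.7 1.2 2.6
   vertex 4.1 0.0 1.4
  endloop
 endfacet
 facet normal -0.115 -0.490 0.864
  outer loop
   vertex 4.5 2.0 3.3
   vertex 3.2 4.6 4.6
   vertex 1.3 2.4 3.1
  endloop
 endfacet
 facet normal -0.123 -0.581 0.805
  outer loop
   vertex 4.5 2.0 3.3
   vertex 1.3 2.4 3.1
   vertex 3.7 1.2 2.6
  endloop
 endfacet
 facet normal 0.868 0.496 0.000
  outer loop
   vertex 4.0 3.2 3.9
   vertex 4.8 1.8 1.3
   vertex 3.2 4.6 4.6
  endloop
 endfacet
 facet normal 0.936 0.336 0.107
  outer loop
   vertex 4.0 3.2 3.9
   vertex 4.5 2.0 3.3
   vertex 4.8 1.8 1.3
  endloop
 endfacet
 facet normal 0.000 -0.447 0.894
  outer loop
   vertex 4.0 3.2 3.9
   vertex 3.2 4.6 4.6
   vertex 4.5 2.0 3.3
  endloop
 endfacet
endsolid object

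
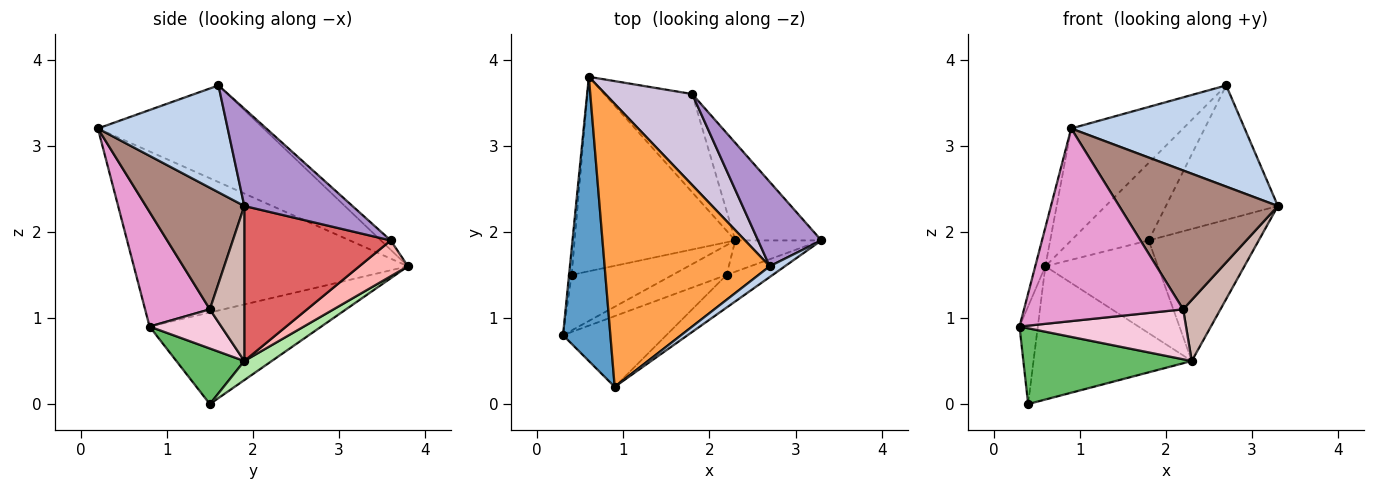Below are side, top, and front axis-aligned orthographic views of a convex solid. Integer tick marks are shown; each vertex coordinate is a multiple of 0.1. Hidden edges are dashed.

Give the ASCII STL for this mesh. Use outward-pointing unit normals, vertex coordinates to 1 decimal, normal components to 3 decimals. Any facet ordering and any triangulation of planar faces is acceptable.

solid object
 facet normal -0.965 0.036 0.261
  outer loop
   vertex 0.9 0.2 3.2
   vertex 0.6 3.8 1.6
   vertex 0.3 0.8 0.9
  endloop
 endfacet
 facet normal 0.597 -0.798 0.085
  outer loop
   vertex 2.7 1.6 3.7
   vertex 0.9 0.2 3.2
   vertex 3.3 1.9 2.3
  endloop
 endfacet
 facet normal -0.478 0.323 0.817
  outer loop
   vertex 2.7 1.6 3.7
   vertex 0.6 3.8 1.6
   vertex 0.9 0.2 3.2
  endloop
 endfacet
 facet normal -0.994 0.106 -0.028
  outer loop
   vertex 0.4 1.5 0.0
   vertex 0.3 0.8 0.9
   vertex 0.6 3.8 1.6
  endloop
 endfacet
 facet normal 0.309 -0.767 -0.562
  outer loop
   vertex 0.4 1.5 0.0
   vertex 2.3 1.9 0.5
   vertex 0.3 0.8 0.9
  endloop
 endfacet
 facet normal 0.098 0.563 -0.821
  outer loop
   vertex 0.4 1.5 0.0
   vertex 0.6 3.8 1.6
   vertex 2.3 1.9 0.5
  endloop
 endfacet
 facet normal 0.731 0.549 -0.406
  outer loop
   vertex 1.8 3.6 1.9
   vertex 3.3 1.9 2.3
   vertex 2.3 1.9 0.5
  endloop
 endfacet
 facet normal 0.284 0.658 -0.697
  outer loop
   vertex 1.8 3.6 1.9
   vertex 2.3 1.9 0.5
   vertex 0.6 3.8 1.6
  endloop
 endfacet
 facet normal 0.633 0.655 0.412
  outer loop
   vertex 1.8 3.6 1.9
   vertex 2.7 1.6 3.7
   vertex 3.3 1.9 2.3
  endloop
 endfacet
 facet normal -0.082 0.646 0.759
  outer loop
   vertex 1.8 3.6 1.9
   vertex 0.6 3.8 1.6
   vertex 2.7 1.6 3.7
  endloop
 endfacet
 facet normal 0.517 -0.833 -0.196
  outer loop
   vertex 2.2 1.5 1.1
   vertex 3.3 1.9 2.3
   vertex 0.9 0.2 3.2
  endloop
 endfacet
 facet normal 0.635 -0.688 -0.353
  outer loop
   vertex 2.2 1.5 1.1
   vertex 2.3 1.9 0.5
   vertex 3.3 1.9 2.3
  endloop
 endfacet
 facet normal 0.357 -0.877 -0.322
  outer loop
   vertex 2.2 1.5 1.1
   vertex 0.9 0.2 3.2
   vertex 0.3 0.8 0.9
  endloop
 endfacet
 facet normal 0.347 -0.806 -0.479
  outer loop
   vertex 2.2 1.5 1.1
   vertex 0.3 0.8 0.9
   vertex 2.3 1.9 0.5
  endloop
 endfacet
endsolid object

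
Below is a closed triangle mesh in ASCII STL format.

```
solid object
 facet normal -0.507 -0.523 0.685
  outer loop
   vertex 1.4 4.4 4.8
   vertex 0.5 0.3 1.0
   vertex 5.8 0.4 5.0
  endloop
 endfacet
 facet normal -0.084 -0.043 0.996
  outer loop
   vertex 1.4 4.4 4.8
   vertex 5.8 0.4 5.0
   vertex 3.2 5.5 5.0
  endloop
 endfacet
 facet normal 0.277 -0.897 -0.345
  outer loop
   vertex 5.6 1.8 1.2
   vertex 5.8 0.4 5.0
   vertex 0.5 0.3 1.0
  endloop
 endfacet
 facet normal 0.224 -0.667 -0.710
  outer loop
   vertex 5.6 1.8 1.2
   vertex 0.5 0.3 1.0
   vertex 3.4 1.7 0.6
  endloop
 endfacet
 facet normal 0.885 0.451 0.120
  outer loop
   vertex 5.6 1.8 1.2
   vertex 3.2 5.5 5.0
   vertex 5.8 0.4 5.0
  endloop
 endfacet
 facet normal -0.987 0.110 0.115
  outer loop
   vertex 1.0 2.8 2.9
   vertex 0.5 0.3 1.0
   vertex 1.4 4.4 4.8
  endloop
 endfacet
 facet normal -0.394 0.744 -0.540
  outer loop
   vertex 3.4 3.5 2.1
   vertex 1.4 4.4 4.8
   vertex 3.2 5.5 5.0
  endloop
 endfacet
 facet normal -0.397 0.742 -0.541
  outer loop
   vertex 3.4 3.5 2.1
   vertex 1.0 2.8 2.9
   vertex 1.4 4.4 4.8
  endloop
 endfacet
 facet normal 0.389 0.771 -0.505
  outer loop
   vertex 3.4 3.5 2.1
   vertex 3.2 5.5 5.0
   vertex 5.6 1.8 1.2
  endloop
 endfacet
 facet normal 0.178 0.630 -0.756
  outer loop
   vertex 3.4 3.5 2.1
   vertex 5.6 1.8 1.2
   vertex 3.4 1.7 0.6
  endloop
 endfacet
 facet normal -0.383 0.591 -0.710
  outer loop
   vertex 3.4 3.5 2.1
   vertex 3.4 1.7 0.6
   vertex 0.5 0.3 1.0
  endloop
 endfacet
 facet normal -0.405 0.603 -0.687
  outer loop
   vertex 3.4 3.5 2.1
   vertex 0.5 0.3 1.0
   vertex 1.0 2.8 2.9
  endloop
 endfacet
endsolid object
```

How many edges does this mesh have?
18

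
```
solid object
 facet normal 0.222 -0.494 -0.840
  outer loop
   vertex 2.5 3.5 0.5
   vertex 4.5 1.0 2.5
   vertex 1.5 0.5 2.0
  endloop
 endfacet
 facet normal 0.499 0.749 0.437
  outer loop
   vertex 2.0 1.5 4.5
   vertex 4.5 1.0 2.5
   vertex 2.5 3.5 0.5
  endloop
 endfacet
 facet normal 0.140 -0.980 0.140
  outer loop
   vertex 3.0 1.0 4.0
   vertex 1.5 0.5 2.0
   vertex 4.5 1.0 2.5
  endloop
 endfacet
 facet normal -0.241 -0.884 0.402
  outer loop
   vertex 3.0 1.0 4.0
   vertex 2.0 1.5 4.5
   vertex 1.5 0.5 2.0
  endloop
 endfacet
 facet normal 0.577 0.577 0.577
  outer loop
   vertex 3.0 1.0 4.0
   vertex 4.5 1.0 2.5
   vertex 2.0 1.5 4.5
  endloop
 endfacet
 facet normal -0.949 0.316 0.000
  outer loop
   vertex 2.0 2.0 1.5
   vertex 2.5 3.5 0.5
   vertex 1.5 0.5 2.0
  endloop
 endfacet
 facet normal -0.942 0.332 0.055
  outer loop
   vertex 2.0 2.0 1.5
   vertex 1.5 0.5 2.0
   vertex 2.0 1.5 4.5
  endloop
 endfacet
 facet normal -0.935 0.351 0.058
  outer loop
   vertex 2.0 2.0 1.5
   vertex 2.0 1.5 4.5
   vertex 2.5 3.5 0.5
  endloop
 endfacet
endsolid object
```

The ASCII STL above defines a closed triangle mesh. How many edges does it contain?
12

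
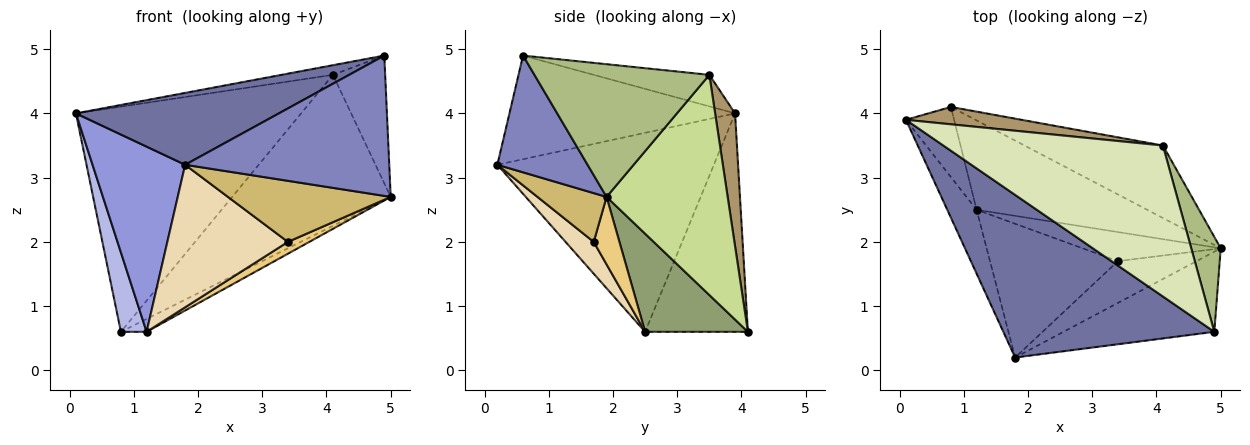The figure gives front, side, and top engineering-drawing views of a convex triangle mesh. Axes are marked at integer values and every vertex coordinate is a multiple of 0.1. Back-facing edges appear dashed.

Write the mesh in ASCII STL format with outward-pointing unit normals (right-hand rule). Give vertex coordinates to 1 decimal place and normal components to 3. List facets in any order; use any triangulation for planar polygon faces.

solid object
 facet normal -0.410 -0.369 0.834
  outer loop
   vertex 4.9 0.6 4.9
   vertex 0.1 3.9 4.0
   vertex 1.8 0.2 3.2
  endloop
 endfacet
 facet normal 0.358 -0.811 -0.463
  outer loop
   vertex 4.9 0.6 4.9
   vertex 1.8 0.2 3.2
   vertex 5.0 1.9 2.7
  endloop
 endfacet
 facet normal -0.911 -0.390 -0.134
  outer loop
   vertex 1.2 2.5 0.6
   vertex 1.8 0.2 3.2
   vertex 0.1 3.9 4.0
  endloop
 endfacet
 facet normal -0.949 -0.237 -0.209
  outer loop
   vertex 1.2 2.5 0.6
   vertex 0.1 3.9 4.0
   vertex 0.8 4.1 0.6
  endloop
 endfacet
 facet normal 0.495 0.124 -0.860
  outer loop
   vertex 1.2 2.5 0.6
   vertex 0.8 4.1 0.6
   vertex 5.0 1.9 2.7
  endloop
 endfacet
 facet normal 0.937 0.280 0.208
  outer loop
   vertex 4.1 3.5 4.6
   vertex 4.9 0.6 4.9
   vertex 5.0 1.9 2.7
  endloop
 endfacet
 facet normal 0.567 0.742 -0.357
  outer loop
   vertex 4.1 3.5 4.6
   vertex 5.0 1.9 2.7
   vertex 0.8 4.1 0.6
  endloop
 endfacet
 facet normal -0.142 0.063 0.988
  outer loop
   vertex 4.1 3.5 4.6
   vertex 0.1 3.9 4.0
   vertex 4.9 0.6 4.9
  endloop
 endfacet
 facet normal 0.088 0.993 0.077
  outer loop
   vertex 4.1 3.5 4.6
   vertex 0.8 4.1 0.6
   vertex 0.1 3.9 4.0
  endloop
 endfacet
 facet normal 0.331 -0.779 -0.533
  outer loop
   vertex 3.4 1.7 2.0
   vertex 5.0 1.9 2.7
   vertex 1.8 0.2 3.2
  endloop
 endfacet
 facet normal 0.412 -0.343 -0.844
  outer loop
   vertex 3.4 1.7 2.0
   vertex 1.2 2.5 0.6
   vertex 5.0 1.9 2.7
  endloop
 endfacet
 facet normal 0.168 -0.719 -0.675
  outer loop
   vertex 3.4 1.7 2.0
   vertex 1.8 0.2 3.2
   vertex 1.2 2.5 0.6
  endloop
 endfacet
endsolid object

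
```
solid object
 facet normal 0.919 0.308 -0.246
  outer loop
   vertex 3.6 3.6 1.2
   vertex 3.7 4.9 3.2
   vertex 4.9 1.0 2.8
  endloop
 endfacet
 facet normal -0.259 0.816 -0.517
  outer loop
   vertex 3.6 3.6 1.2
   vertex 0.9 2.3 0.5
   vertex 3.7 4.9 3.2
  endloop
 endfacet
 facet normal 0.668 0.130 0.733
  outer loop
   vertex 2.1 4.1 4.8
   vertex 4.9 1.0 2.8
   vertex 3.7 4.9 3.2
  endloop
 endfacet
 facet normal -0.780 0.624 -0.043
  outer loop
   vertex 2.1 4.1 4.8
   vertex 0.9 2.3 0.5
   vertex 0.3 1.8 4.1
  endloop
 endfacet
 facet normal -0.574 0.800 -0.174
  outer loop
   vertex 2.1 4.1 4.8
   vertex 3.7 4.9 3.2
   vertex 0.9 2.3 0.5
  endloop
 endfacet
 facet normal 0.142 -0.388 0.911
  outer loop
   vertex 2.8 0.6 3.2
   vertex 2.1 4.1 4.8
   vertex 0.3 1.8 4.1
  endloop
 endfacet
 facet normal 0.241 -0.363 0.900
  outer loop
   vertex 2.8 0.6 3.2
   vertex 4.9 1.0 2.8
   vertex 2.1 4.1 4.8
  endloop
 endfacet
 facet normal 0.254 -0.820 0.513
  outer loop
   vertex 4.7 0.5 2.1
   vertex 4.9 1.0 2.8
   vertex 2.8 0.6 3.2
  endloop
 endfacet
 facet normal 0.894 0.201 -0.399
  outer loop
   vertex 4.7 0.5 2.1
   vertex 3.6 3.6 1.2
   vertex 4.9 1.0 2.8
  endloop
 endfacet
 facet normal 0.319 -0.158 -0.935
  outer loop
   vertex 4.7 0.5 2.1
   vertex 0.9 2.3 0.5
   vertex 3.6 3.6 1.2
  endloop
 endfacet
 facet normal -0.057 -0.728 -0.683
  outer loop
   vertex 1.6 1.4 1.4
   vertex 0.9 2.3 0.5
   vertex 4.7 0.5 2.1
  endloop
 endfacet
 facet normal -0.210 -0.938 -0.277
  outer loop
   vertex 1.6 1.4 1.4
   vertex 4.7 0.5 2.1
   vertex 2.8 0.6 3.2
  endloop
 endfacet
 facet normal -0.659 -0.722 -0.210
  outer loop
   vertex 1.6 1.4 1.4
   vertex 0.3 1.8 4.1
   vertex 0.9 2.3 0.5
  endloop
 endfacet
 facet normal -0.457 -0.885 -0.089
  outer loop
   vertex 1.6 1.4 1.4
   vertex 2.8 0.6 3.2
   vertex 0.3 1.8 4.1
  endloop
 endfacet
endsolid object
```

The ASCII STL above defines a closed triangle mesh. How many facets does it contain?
14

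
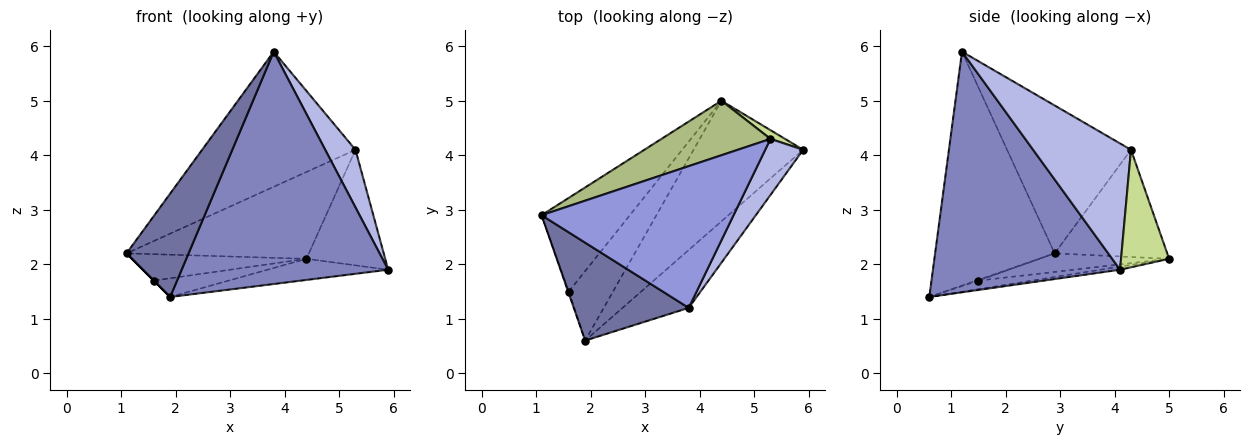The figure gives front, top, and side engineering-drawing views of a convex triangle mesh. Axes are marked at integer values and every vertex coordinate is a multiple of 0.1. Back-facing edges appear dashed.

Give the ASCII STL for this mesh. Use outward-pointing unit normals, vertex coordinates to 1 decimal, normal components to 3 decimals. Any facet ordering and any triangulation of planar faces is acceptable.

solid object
 facet normal -0.814 -0.422 0.400
  outer loop
   vertex 3.8 1.2 5.9
   vertex 1.1 2.9 2.2
   vertex 1.9 0.6 1.4
  endloop
 endfacet
 facet normal 0.660 -0.729 -0.182
  outer loop
   vertex 3.8 1.2 5.9
   vertex 1.9 0.6 1.4
   vertex 5.9 4.1 1.9
  endloop
 endfacet
 facet normal -0.487 0.603 0.632
  outer loop
   vertex 5.3 4.3 4.1
   vertex 1.1 2.9 2.2
   vertex 3.8 1.2 5.9
  endloop
 endfacet
 facet normal 0.918 -0.284 0.276
  outer loop
   vertex 5.3 4.3 4.1
   vertex 3.8 1.2 5.9
   vertex 5.9 4.1 1.9
  endloop
 endfacet
 facet normal -0.028 0.172 -0.985
  outer loop
   vertex 4.4 5.0 2.1
   vertex 5.9 4.1 1.9
   vertex 1.9 0.6 1.4
  endloop
 endfacet
 facet normal -0.463 0.751 0.471
  outer loop
   vertex 4.4 5.0 2.1
   vertex 1.1 2.9 2.2
   vertex 5.3 4.3 4.1
  endloop
 endfacet
 facet normal 0.520 0.852 0.064
  outer loop
   vertex 4.4 5.0 2.1
   vertex 5.3 4.3 4.1
   vertex 5.9 4.1 1.9
  endloop
 endfacet
 facet normal -0.707 0.000 -0.707
  outer loop
   vertex 1.6 1.5 1.7
   vertex 1.9 0.6 1.4
   vertex 1.1 2.9 2.2
  endloop
 endfacet
 facet normal -0.198 0.266 -0.943
  outer loop
   vertex 1.6 1.5 1.7
   vertex 1.1 2.9 2.2
   vertex 4.4 5.0 2.1
  endloop
 endfacet
 facet normal -0.183 0.255 -0.949
  outer loop
   vertex 1.6 1.5 1.7
   vertex 4.4 5.0 2.1
   vertex 1.9 0.6 1.4
  endloop
 endfacet
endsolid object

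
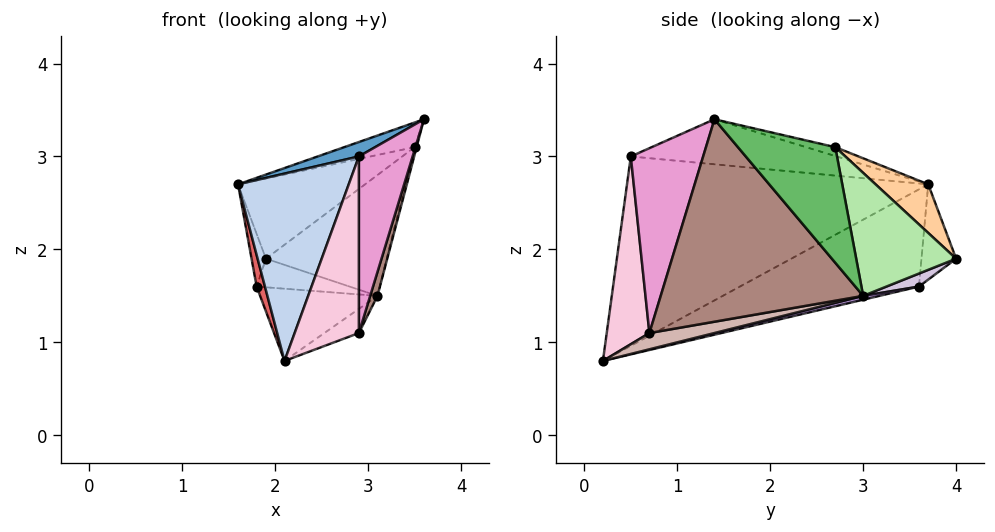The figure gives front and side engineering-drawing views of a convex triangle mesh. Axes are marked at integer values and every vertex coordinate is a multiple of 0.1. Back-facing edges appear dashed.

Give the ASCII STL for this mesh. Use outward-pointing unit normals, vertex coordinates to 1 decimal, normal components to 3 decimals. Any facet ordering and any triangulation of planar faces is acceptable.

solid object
 facet normal -0.412 -0.082 0.907
  outer loop
   vertex 2.9 0.5 3.0
   vertex 3.6 1.4 3.4
   vertex 1.6 3.7 2.7
  endloop
 endfacet
 facet normal -0.875 -0.322 0.362
  outer loop
   vertex 2.9 0.5 3.0
   vertex 1.6 3.7 2.7
   vertex 2.1 0.2 0.8
  endloop
 endfacet
 facet normal -0.090 0.217 0.972
  outer loop
   vertex 3.5 2.7 3.1
   vertex 1.6 3.7 2.7
   vertex 3.6 1.4 3.4
  endloop
 endfacet
 facet normal 0.344 0.830 0.440
  outer loop
   vertex 3.5 2.7 3.1
   vertex 1.9 4.0 1.9
   vertex 1.6 3.7 2.7
  endloop
 endfacet
 facet normal 0.971 0.020 -0.239
  outer loop
   vertex 3.5 2.7 3.1
   vertex 3.6 1.4 3.4
   vertex 3.1 3.0 1.5
  endloop
 endfacet
 facet normal 0.637 0.771 -0.015
  outer loop
   vertex 3.5 2.7 3.1
   vertex 3.1 3.0 1.5
   vertex 1.9 4.0 1.9
  endloop
 endfacet
 facet normal -0.984 -0.046 -0.175
  outer loop
   vertex 1.8 3.6 1.6
   vertex 2.1 0.2 0.8
   vertex 1.6 3.7 2.7
  endloop
 endfacet
 facet normal -0.905 0.375 -0.199
  outer loop
   vertex 1.8 3.6 1.6
   vertex 1.6 3.7 2.7
   vertex 1.9 4.0 1.9
  endloop
 endfacet
 facet normal 0.032 0.232 -0.972
  outer loop
   vertex 1.8 3.6 1.6
   vertex 3.1 3.0 1.5
   vertex 2.1 0.2 0.8
  endloop
 endfacet
 facet normal 0.195 0.557 -0.807
  outer loop
   vertex 1.8 3.6 1.6
   vertex 1.9 4.0 1.9
   vertex 3.1 3.0 1.5
  endloop
 endfacet
 facet normal 0.959 -0.034 -0.281
  outer loop
   vertex 2.9 0.7 1.1
   vertex 3.1 3.0 1.5
   vertex 3.6 1.4 3.4
  endloop
 endfacet
 facet normal 0.268 0.142 -0.953
  outer loop
   vertex 2.9 0.7 1.1
   vertex 2.1 0.2 0.8
   vertex 3.1 3.0 1.5
  endloop
 endfacet
 facet normal 0.801 -0.595 -0.063
  outer loop
   vertex 2.9 0.7 1.1
   vertex 3.6 1.4 3.4
   vertex 2.9 0.5 3.0
  endloop
 endfacet
 facet normal 0.551 -0.830 -0.087
  outer loop
   vertex 2.9 0.7 1.1
   vertex 2.9 0.5 3.0
   vertex 2.1 0.2 0.8
  endloop
 endfacet
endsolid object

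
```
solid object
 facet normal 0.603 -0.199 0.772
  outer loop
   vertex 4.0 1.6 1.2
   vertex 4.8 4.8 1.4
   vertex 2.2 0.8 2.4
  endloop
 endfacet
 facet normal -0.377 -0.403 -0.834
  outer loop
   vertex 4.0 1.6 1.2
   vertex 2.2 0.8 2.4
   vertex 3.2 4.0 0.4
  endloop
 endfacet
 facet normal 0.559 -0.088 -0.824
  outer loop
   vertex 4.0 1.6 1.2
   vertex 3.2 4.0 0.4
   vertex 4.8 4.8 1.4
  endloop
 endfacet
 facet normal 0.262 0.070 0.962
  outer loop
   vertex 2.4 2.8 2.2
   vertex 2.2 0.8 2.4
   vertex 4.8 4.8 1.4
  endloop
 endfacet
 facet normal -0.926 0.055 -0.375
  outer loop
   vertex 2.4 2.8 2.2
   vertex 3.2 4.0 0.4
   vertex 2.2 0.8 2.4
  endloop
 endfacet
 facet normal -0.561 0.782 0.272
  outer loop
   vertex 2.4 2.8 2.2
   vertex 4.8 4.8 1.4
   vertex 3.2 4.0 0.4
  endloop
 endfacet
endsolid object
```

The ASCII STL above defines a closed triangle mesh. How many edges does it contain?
9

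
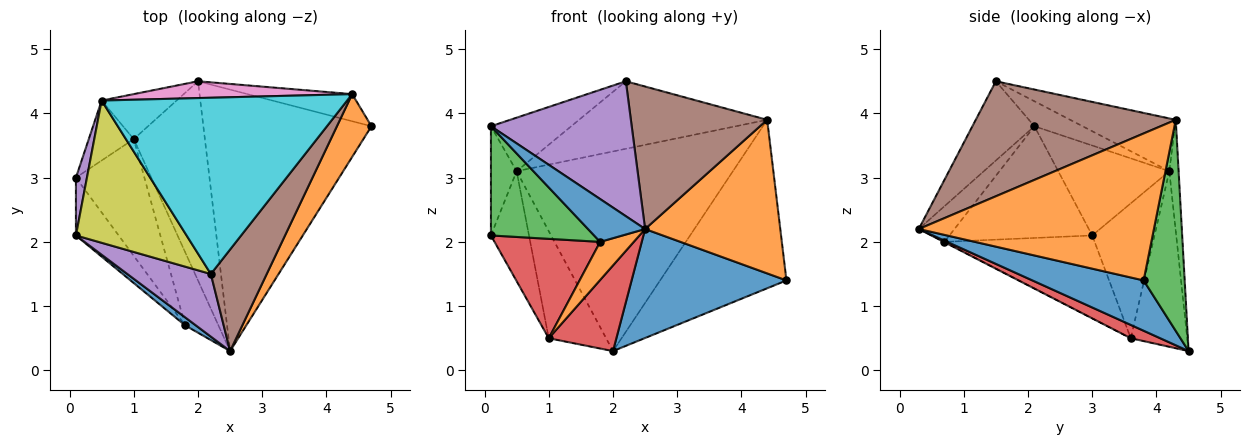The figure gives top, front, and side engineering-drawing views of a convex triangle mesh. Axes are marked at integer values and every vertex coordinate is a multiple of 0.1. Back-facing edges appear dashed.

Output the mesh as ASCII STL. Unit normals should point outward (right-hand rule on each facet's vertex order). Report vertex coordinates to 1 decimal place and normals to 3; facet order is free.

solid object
 facet normal 0.266 -0.371 -0.890
  outer loop
   vertex 2.0 4.5 0.3
   vertex 4.7 3.8 1.4
   vertex 2.5 0.3 2.2
  endloop
 endfacet
 facet normal 0.850 -0.488 0.200
  outer loop
   vertex 4.4 4.3 3.9
   vertex 2.5 0.3 2.2
   vertex 4.7 3.8 1.4
  endloop
 endfacet
 facet normal 0.305 0.940 -0.151
  outer loop
   vertex 4.4 4.3 3.9
   vertex 4.7 3.8 1.4
   vertex 2.0 4.5 0.3
  endloop
 endfacet
 facet normal 0.169 -0.389 -0.905
  outer loop
   vertex 1.0 3.6 0.5
   vertex 2.0 4.5 0.3
   vertex 2.5 0.3 2.2
  endloop
 endfacet
 facet normal -0.371 -0.842 0.391
  outer loop
   vertex 2.2 1.5 4.5
   vertex 0.1 2.1 3.8
   vertex 2.5 0.3 2.2
  endloop
 endfacet
 facet normal 0.767 -0.523 0.373
  outer loop
   vertex 2.2 1.5 4.5
   vertex 2.5 0.3 2.2
   vertex 4.4 4.3 3.9
  endloop
 endfacet
 facet normal -0.043 0.996 0.084
  outer loop
   vertex 0.5 4.2 3.1
   vertex 4.4 4.3 3.9
   vertex 2.0 4.5 0.3
  endloop
 endfacet
 facet normal -0.672 0.683 -0.287
  outer loop
   vertex 0.5 4.2 3.1
   vertex 2.0 4.5 0.3
   vertex 1.0 3.6 0.5
  endloop
 endfacet
 facet normal -0.207 0.345 0.916
  outer loop
   vertex 0.5 4.2 3.1
   vertex 0.1 2.1 3.8
   vertex 2.2 1.5 4.5
  endloop
 endfacet
 facet normal -0.197 0.351 0.916
  outer loop
   vertex 0.5 4.2 3.1
   vertex 2.2 1.5 4.5
   vertex 4.4 4.3 3.9
  endloop
 endfacet
 facet normal -0.523 -0.837 0.157
  outer loop
   vertex 1.8 0.7 2.0
   vertex 2.5 0.3 2.2
   vertex 0.1 2.1 3.8
  endloop
 endfacet
 facet normal -0.010 -0.462 -0.887
  outer loop
   vertex 1.8 0.7 2.0
   vertex 1.0 3.6 0.5
   vertex 2.5 0.3 2.2
  endloop
 endfacet
 facet normal -0.774 -0.559 -0.296
  outer loop
   vertex 0.1 3.0 2.1
   vertex 1.8 0.7 2.0
   vertex 0.1 2.1 3.8
  endloop
 endfacet
 facet normal -0.678 -0.477 -0.560
  outer loop
   vertex 0.1 3.0 2.1
   vertex 1.0 3.6 0.5
   vertex 1.8 0.7 2.0
  endloop
 endfacet
 facet normal -0.967 0.224 0.118
  outer loop
   vertex 0.1 3.0 2.1
   vertex 0.1 2.1 3.8
   vertex 0.5 4.2 3.1
  endloop
 endfacet
 facet normal -0.821 0.502 -0.274
  outer loop
   vertex 0.1 3.0 2.1
   vertex 0.5 4.2 3.1
   vertex 1.0 3.6 0.5
  endloop
 endfacet
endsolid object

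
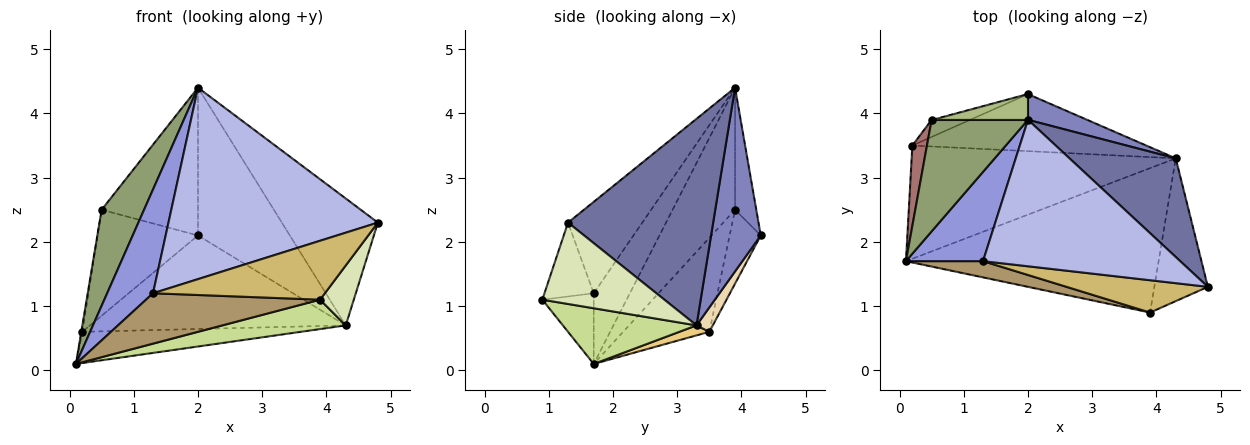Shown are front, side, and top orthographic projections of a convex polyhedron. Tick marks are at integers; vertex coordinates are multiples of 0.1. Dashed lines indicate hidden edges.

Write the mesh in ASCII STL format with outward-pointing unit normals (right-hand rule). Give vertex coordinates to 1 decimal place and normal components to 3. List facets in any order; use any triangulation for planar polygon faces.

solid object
 facet normal 0.766 0.507 0.394
  outer loop
   vertex 4.3 3.3 0.7
   vertex 2.0 3.9 4.4
   vertex 4.8 1.3 2.3
  endloop
 endfacet
 facet normal 0.470 0.870 0.151
  outer loop
   vertex 4.3 3.3 0.7
   vertex 2.0 4.3 2.1
   vertex 2.0 3.9 4.4
  endloop
 endfacet
 facet normal -0.513 -0.651 0.560
  outer loop
   vertex 1.3 1.7 1.2
   vertex 2.0 3.9 4.4
   vertex 0.1 1.7 0.1
  endloop
 endfacet
 facet normal -0.271 -0.764 0.585
  outer loop
   vertex 1.3 1.7 1.2
   vertex 4.8 1.3 2.3
   vertex 2.0 3.9 4.4
  endloop
 endfacet
 facet normal -0.693 -0.471 0.547
  outer loop
   vertex 0.5 3.9 2.5
   vertex 0.1 1.7 0.1
   vertex 2.0 3.9 4.4
  endloop
 endfacet
 facet normal -0.212 0.963 0.167
  outer loop
   vertex 0.5 3.9 2.5
   vertex 2.0 3.9 4.4
   vertex 2.0 4.3 2.1
  endloop
 endfacet
 facet normal 0.211 -0.195 -0.958
  outer loop
   vertex 3.9 0.9 1.1
   vertex 0.1 1.7 0.1
   vertex 4.3 3.3 0.7
  endloop
 endfacet
 facet normal 0.814 -0.225 -0.536
  outer loop
   vertex 3.9 0.9 1.1
   vertex 4.3 3.3 0.7
   vertex 4.8 1.3 2.3
  endloop
 endfacet
 facet normal -0.271 -0.916 0.295
  outer loop
   vertex 3.9 0.9 1.1
   vertex 1.3 1.7 1.2
   vertex 0.1 1.7 0.1
  endloop
 endfacet
 facet normal -0.244 -0.850 0.466
  outer loop
   vertex 3.9 0.9 1.1
   vertex 4.8 1.3 2.3
   vertex 1.3 1.7 1.2
  endloop
 endfacet
 facet normal 0.036 0.266 -0.963
  outer loop
   vertex 0.2 3.5 0.6
   vertex 4.3 3.3 0.7
   vertex 0.1 1.7 0.1
  endloop
 endfacet
 facet normal 0.054 0.853 -0.520
  outer loop
   vertex 0.2 3.5 0.6
   vertex 2.0 4.3 2.1
   vertex 4.3 3.3 0.7
  endloop
 endfacet
 facet normal -0.988 0.012 0.153
  outer loop
   vertex 0.2 3.5 0.6
   vertex 0.1 1.7 0.1
   vertex 0.5 3.9 2.5
  endloop
 endfacet
 facet normal -0.292 0.944 -0.153
  outer loop
   vertex 0.2 3.5 0.6
   vertex 0.5 3.9 2.5
   vertex 2.0 4.3 2.1
  endloop
 endfacet
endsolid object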